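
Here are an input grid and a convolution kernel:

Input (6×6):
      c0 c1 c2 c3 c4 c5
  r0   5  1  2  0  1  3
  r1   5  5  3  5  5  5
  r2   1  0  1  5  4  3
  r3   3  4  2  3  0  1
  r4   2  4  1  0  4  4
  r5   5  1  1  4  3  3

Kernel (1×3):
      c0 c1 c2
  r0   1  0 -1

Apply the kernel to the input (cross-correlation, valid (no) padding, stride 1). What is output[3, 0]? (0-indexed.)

The receptive field on the input at this output position is [3 4 2]. Elementwise product with the kernel and sum: 3·1 + 2·-1.

1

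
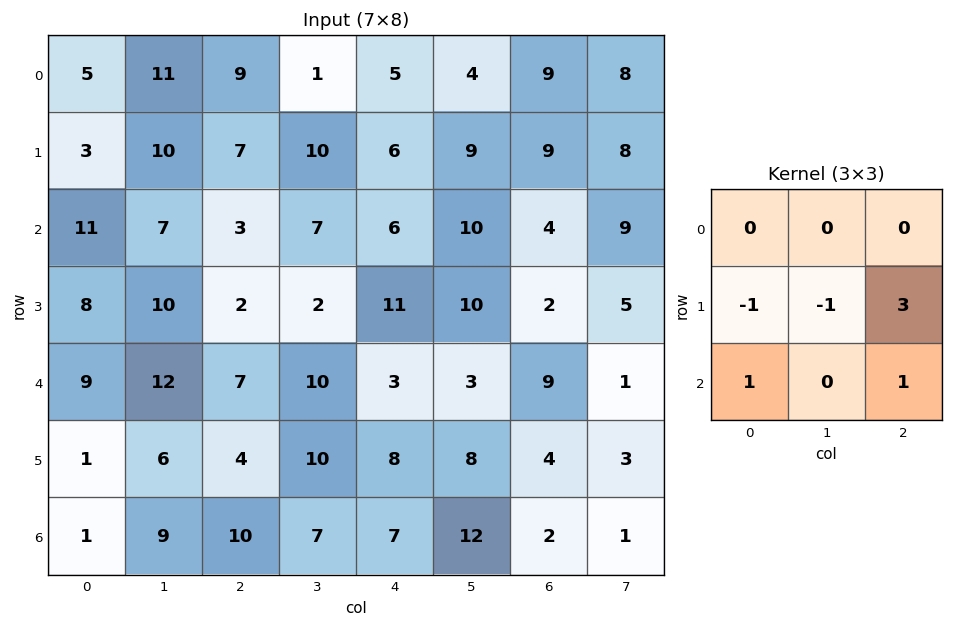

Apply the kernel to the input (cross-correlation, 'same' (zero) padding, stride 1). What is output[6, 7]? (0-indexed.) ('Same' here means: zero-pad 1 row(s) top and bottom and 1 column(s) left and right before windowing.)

-3

The receptive field on the zero-padded input at this output position is [4 3 0 / 2 1 0 / 0 0 0]. Elementwise product with the kernel and sum: 2·-1 + 1·-1 + 0·3 + 0·1 + 0·1.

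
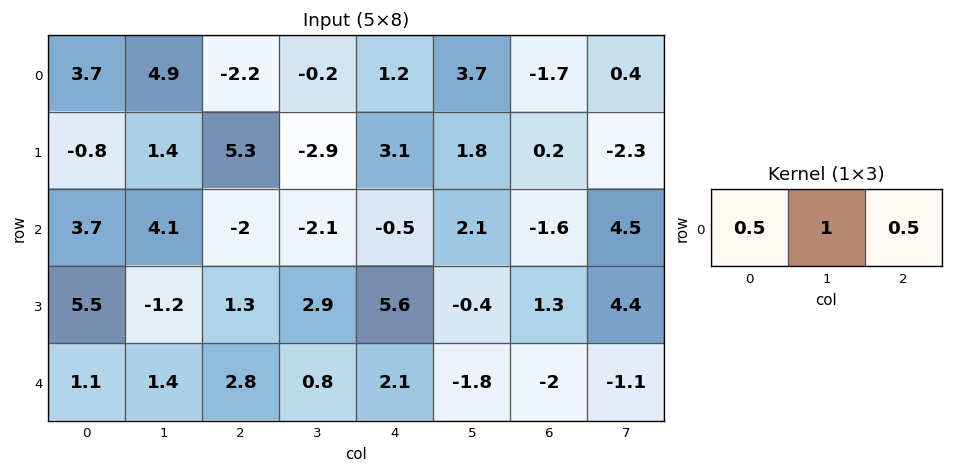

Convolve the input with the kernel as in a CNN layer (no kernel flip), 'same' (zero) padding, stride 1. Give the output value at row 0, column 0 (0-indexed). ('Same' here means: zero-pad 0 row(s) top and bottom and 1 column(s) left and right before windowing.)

6.15

The receptive field on the zero-padded input at this output position is [0 3.7 4.9]. Elementwise product with the kernel and sum: 0·0.5 + 3.7·1 + 4.9·0.5.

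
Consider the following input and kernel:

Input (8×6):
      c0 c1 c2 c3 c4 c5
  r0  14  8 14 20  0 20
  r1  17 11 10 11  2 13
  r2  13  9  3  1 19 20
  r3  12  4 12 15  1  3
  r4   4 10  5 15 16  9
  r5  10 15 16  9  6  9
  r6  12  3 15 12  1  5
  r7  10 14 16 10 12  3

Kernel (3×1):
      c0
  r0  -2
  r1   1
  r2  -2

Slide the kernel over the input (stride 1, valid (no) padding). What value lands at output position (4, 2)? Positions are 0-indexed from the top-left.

The receptive field on the input at this output position is [5 / 16 / 15]. Elementwise product with the kernel and sum: 5·-2 + 16·1 + 15·-2.

-24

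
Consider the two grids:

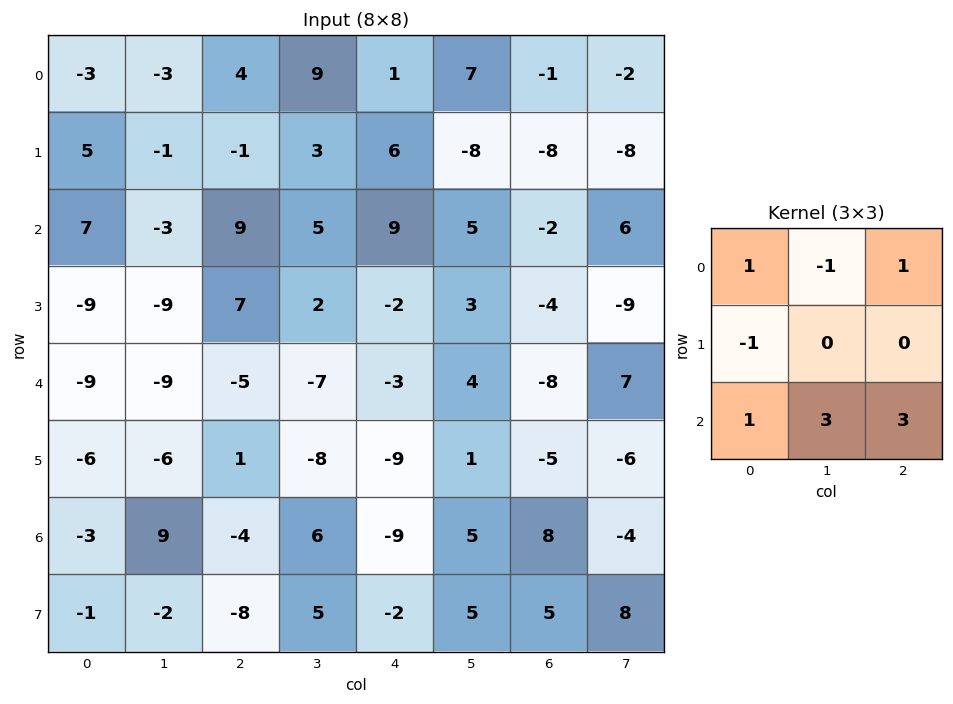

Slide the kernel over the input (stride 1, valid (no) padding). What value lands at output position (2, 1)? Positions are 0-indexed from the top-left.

-43

The receptive field on the input at this output position is [-3 9 5 / -9 7 2 / -9 -5 -7]. Elementwise product with the kernel and sum: -3·1 + 9·-1 + 5·1 + -9·-1 + -9·1 + -5·3 + -7·3.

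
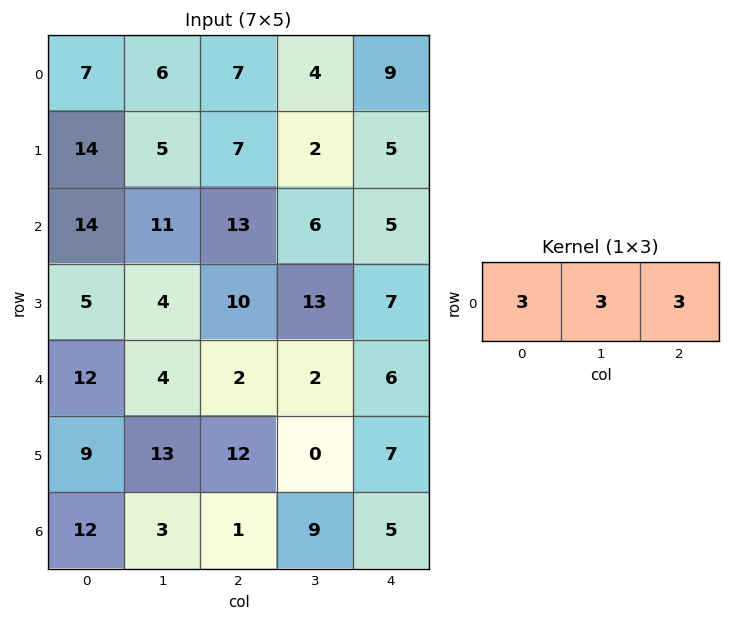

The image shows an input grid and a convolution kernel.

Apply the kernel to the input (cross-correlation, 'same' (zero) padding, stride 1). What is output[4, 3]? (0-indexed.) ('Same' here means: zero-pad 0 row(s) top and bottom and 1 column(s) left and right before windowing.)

30

The receptive field on the zero-padded input at this output position is [2 2 6]. Elementwise product with the kernel and sum: 2·3 + 2·3 + 6·3.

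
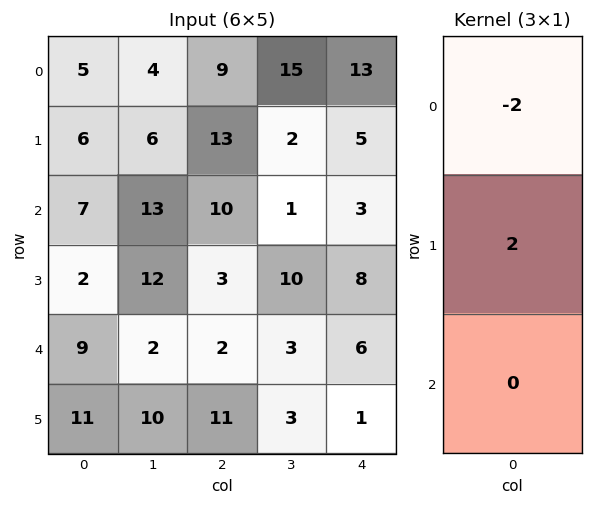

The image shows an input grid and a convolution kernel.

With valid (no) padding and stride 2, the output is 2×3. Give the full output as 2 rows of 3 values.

2 8 -16
-10 -14 10

Output[0,0]: The receptive field on the input at this output position is [5 / 6 / 7]. Elementwise product with the kernel and sum: 5·-2 + 6·2.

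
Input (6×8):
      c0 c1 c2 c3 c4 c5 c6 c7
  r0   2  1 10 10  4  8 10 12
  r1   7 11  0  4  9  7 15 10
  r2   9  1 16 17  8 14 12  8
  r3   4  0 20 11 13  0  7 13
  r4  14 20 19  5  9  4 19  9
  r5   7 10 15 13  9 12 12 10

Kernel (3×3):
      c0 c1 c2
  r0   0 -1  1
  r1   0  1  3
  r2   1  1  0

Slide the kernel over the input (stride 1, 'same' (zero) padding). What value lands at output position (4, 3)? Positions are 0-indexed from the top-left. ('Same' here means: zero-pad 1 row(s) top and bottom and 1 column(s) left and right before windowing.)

The receptive field on the zero-padded input at this output position is [20 11 13 / 19 5 9 / 15 13 9]. Elementwise product with the kernel and sum: 11·-1 + 13·1 + 5·1 + 9·3 + 15·1 + 13·1.

62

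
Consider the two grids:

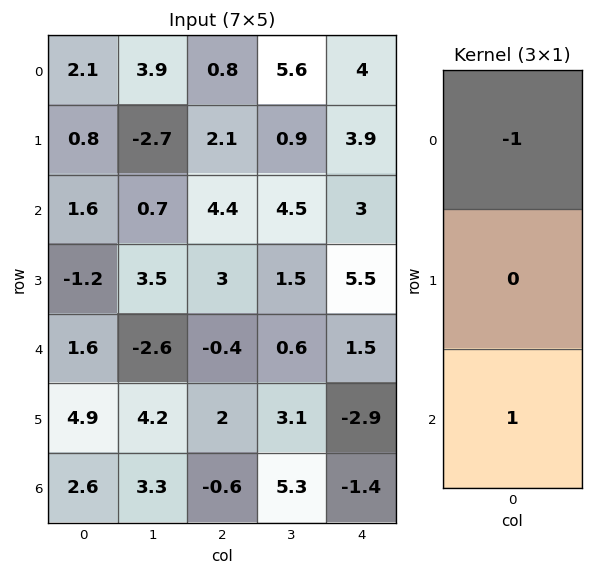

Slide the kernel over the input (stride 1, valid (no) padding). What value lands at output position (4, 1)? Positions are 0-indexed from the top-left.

5.9

The receptive field on the input at this output position is [-2.6 / 4.2 / 3.3]. Elementwise product with the kernel and sum: -2.6·-1 + 3.3·1.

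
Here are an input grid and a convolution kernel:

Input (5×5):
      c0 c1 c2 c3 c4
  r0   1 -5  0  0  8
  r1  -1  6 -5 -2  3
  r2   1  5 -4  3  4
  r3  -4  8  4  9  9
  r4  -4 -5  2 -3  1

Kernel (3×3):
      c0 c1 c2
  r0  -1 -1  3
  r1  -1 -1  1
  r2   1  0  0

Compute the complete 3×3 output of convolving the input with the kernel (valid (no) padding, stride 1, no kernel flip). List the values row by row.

Output[0,0]: The receptive field on the input at this output position is [1 -5 0 / -1 6 -5 / 1 5 -4]. Elementwise product with the kernel and sum: 1·-1 + -5·-1 + 0·3 + -1·-1 + 6·-1 + -5·1 + 1·1.

-5 7 30
-34 3 25
-22 0 11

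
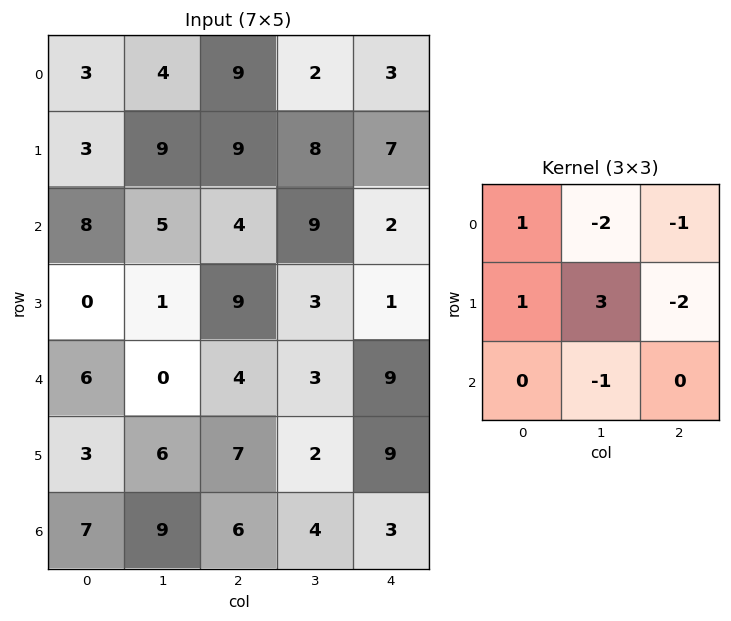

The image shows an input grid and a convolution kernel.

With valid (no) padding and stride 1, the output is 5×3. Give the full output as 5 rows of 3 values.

Output[0,0]: The receptive field on the input at this output position is [3 4 9 / 3 9 9 / 8 5 4]. Elementwise product with the kernel and sum: 3·1 + 4·-2 + 9·-1 + 3·1 + 9·3 + 9·-2 + 5·-1.
Output[0,1]: The receptive field on the input at this output position is [4 9 2 / 9 9 8 / 5 4 9]. Elementwise product with the kernel and sum: 4·1 + 9·-2 + 2·-1 + 9·1 + 9·3 + 8·-2 + 4·-1.

-7 0 12
-10 -27 10
-21 6 -3
-19 -21 -5
0 6 -20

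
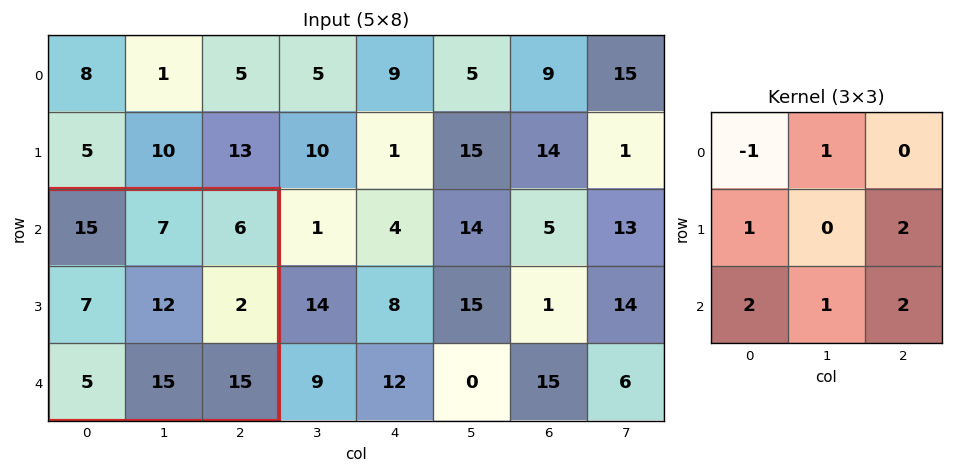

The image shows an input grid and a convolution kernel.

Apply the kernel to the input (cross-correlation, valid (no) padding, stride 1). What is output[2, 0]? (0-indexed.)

58

The receptive field on the input at this output position is [15 7 6 / 7 12 2 / 5 15 15]. Elementwise product with the kernel and sum: 15·-1 + 7·1 + 7·1 + 2·2 + 5·2 + 15·1 + 15·2.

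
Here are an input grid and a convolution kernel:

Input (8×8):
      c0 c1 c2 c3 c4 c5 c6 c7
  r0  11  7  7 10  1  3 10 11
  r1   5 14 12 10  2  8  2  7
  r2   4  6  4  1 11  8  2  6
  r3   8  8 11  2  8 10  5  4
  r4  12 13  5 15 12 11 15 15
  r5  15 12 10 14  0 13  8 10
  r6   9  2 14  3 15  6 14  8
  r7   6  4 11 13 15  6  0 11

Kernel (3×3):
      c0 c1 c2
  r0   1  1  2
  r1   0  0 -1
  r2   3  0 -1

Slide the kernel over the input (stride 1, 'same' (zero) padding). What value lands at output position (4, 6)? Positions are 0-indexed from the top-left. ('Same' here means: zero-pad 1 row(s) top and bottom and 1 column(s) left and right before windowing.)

The receptive field on the zero-padded input at this output position is [10 5 4 / 11 15 15 / 13 8 10]. Elementwise product with the kernel and sum: 10·1 + 5·1 + 4·2 + 15·-1 + 13·3 + 10·-1.

37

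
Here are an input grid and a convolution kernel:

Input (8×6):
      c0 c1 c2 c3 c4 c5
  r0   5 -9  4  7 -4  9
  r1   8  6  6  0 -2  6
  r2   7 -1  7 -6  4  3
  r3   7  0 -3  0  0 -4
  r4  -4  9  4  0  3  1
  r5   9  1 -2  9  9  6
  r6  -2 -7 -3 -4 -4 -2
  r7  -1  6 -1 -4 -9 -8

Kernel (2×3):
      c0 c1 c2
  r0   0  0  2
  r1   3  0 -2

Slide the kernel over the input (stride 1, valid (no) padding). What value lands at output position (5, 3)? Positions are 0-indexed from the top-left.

4

The receptive field on the input at this output position is [9 9 6 / -4 -4 -2]. Elementwise product with the kernel and sum: 6·2 + -4·3 + -2·-2.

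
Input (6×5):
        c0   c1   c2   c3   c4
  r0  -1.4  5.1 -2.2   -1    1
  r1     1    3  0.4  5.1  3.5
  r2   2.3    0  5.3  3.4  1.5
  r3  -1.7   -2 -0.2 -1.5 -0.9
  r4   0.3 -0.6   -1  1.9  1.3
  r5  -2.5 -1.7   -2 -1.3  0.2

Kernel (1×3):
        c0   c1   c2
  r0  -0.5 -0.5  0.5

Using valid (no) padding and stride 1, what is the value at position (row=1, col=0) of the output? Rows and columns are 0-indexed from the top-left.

-1.8

The receptive field on the input at this output position is [1 3 0.4]. Elementwise product with the kernel and sum: 1·-0.5 + 3·-0.5 + 0.4·0.5.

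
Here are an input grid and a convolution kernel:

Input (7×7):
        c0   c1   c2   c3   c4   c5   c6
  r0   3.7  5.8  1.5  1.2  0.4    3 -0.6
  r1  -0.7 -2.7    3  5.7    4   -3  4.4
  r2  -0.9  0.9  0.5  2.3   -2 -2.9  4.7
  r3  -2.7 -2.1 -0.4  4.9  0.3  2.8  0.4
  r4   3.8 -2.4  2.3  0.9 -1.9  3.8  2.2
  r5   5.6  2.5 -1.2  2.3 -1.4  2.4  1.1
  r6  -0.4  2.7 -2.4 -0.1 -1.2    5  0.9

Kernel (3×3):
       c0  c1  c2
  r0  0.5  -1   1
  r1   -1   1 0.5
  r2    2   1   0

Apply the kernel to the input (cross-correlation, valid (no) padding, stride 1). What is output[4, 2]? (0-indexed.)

The receptive field on the input at this output position is [2.3 0.9 -1.9 / -1.2 2.3 -1.4 / -2.4 -0.1 -1.2]. Elementwise product with the kernel and sum: 2.3·0.5 + 0.9·-1 + -1.9·1 + -1.2·-1 + 2.3·1 + -1.4·0.5 + -2.4·2 + -0.1·1.

-3.75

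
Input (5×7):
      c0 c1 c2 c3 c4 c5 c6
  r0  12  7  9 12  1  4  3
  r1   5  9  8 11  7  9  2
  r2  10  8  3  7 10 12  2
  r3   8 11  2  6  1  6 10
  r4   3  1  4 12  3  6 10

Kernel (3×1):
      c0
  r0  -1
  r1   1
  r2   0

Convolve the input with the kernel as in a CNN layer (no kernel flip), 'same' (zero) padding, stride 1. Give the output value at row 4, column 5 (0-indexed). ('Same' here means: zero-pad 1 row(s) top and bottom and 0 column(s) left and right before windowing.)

The receptive field on the zero-padded input at this output position is [6 / 6 / 0]. Elementwise product with the kernel and sum: 6·-1 + 6·1.

0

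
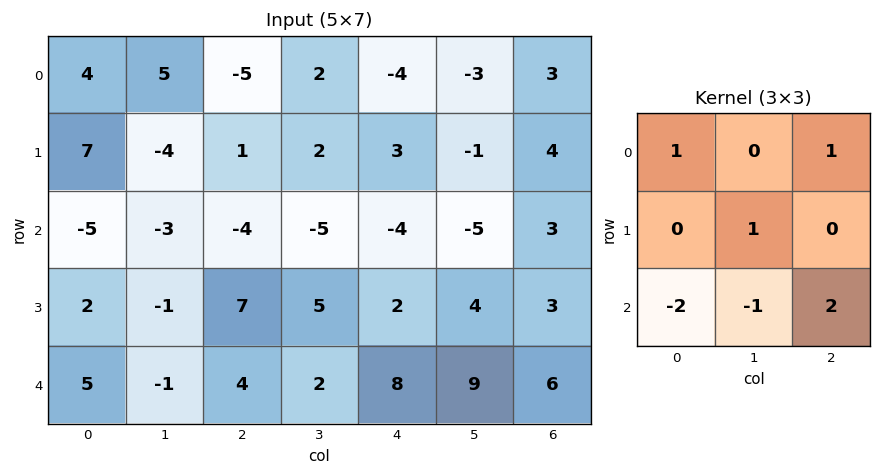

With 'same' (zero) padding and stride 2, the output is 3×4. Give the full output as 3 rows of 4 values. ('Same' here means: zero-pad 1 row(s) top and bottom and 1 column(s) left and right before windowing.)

-11 6 -13 1
-13 -1 -7 -9
4 8 17 10

Output[0,0]: The receptive field on the zero-padded input at this output position is [0 0 0 / 0 4 5 / 0 7 -4]. Elementwise product with the kernel and sum: 0·1 + 0·1 + 4·1 + 0·-2 + 7·-1 + -4·2.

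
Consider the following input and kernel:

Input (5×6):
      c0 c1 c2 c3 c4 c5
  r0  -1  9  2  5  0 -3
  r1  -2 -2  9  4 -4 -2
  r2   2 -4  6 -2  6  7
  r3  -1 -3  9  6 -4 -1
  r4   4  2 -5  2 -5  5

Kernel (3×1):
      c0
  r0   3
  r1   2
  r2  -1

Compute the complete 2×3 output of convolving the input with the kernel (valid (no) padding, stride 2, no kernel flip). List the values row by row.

Output[0,0]: The receptive field on the input at this output position is [-1 / -2 / 2]. Elementwise product with the kernel and sum: -1·3 + -2·2 + 2·-1.

-9 18 -14
0 41 15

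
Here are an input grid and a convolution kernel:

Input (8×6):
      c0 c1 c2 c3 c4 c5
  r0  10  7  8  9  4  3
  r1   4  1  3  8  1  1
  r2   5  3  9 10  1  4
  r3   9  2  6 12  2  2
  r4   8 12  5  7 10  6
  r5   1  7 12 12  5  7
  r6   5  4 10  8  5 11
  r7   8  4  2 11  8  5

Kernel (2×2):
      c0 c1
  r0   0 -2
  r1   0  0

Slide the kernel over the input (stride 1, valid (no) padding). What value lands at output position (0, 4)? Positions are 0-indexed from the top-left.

The receptive field on the input at this output position is [4 3 / 1 1]. Elementwise product with the kernel and sum: 3·-2.

-6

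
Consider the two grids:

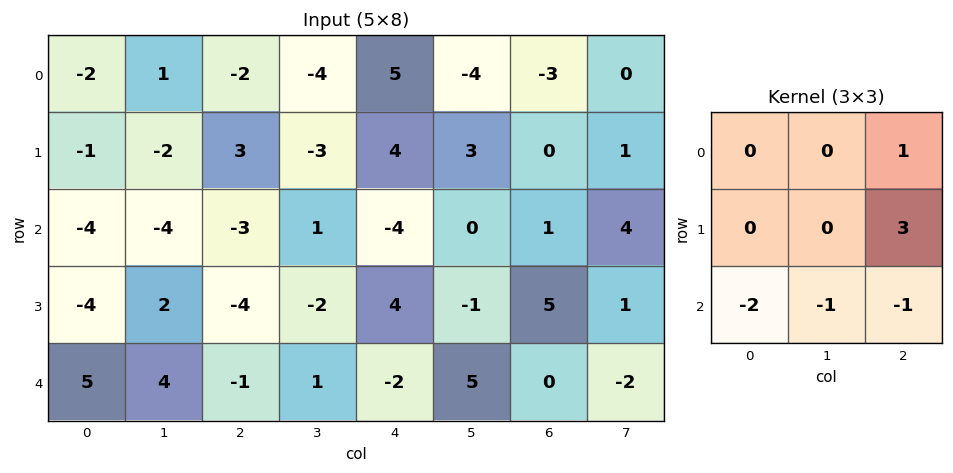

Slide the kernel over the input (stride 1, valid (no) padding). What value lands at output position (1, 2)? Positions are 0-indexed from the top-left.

The receptive field on the input at this output position is [3 -3 4 / -3 1 -4 / -4 -2 4]. Elementwise product with the kernel and sum: 4·1 + -4·3 + -4·-2 + -2·-1 + 4·-1.

-2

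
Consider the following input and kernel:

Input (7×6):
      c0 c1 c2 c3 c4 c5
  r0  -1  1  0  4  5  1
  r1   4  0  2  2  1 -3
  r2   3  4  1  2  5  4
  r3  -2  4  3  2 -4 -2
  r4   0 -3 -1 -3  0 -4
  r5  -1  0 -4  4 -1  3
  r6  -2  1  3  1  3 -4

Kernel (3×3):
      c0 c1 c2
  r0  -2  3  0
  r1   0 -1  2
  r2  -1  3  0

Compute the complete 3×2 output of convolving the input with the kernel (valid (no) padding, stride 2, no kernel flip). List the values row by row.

18 17
-1 -14
-12 -13

Output[0,0]: The receptive field on the input at this output position is [-1 1 0 / 4 0 2 / 3 4 1]. Elementwise product with the kernel and sum: -1·-2 + 1·3 + 0·-1 + 2·2 + 3·-1 + 4·3.
Output[0,1]: The receptive field on the input at this output position is [0 4 5 / 2 2 1 / 1 2 5]. Elementwise product with the kernel and sum: 0·-2 + 4·3 + 2·-1 + 1·2 + 1·-1 + 2·3.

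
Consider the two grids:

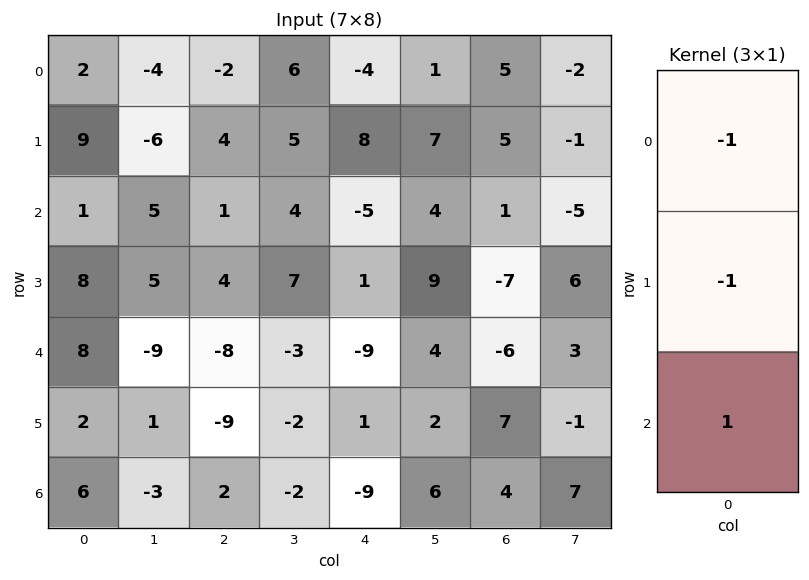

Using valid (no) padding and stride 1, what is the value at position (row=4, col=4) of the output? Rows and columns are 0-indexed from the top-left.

-1

The receptive field on the input at this output position is [-9 / 1 / -9]. Elementwise product with the kernel and sum: -9·-1 + 1·-1 + -9·1.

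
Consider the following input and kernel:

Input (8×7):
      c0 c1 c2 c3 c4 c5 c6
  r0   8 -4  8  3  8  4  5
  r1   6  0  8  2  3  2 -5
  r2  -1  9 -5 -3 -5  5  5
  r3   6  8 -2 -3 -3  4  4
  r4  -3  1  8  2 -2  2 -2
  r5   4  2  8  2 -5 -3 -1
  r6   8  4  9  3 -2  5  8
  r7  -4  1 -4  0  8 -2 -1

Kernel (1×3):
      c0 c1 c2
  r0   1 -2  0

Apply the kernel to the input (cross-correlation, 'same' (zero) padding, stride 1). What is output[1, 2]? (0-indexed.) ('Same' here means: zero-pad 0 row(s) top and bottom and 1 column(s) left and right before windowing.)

The receptive field on the zero-padded input at this output position is [0 8 2]. Elementwise product with the kernel and sum: 0·1 + 8·-2.

-16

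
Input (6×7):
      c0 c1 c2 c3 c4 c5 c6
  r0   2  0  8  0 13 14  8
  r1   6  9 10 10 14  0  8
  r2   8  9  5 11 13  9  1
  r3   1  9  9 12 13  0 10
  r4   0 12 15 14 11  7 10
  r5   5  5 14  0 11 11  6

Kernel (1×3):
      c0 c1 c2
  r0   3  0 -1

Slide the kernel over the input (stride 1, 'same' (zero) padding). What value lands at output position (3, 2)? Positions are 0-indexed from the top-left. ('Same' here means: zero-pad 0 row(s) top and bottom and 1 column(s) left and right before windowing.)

The receptive field on the zero-padded input at this output position is [9 9 12]. Elementwise product with the kernel and sum: 9·3 + 12·-1.

15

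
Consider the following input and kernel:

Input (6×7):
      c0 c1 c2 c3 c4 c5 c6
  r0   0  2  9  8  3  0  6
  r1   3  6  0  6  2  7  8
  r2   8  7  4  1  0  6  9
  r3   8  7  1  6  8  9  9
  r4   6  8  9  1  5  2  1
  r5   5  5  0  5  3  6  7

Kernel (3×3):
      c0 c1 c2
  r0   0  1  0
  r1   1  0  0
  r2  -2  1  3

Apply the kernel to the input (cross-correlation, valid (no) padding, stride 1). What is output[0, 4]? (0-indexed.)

35

The receptive field on the input at this output position is [3 0 6 / 2 7 8 / 0 6 9]. Elementwise product with the kernel and sum: 0·1 + 2·1 + 0·-2 + 6·1 + 9·3.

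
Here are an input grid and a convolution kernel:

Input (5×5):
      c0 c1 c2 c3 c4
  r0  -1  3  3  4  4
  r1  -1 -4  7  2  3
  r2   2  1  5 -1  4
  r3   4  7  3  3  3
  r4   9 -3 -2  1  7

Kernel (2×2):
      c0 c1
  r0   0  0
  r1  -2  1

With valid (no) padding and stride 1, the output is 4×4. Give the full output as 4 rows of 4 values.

-2 15 -12 -1
-3 3 -11 6
-1 -11 -3 -3
-21 4 5 5

Output[0,0]: The receptive field on the input at this output position is [-1 3 / -1 -4]. Elementwise product with the kernel and sum: -1·-2 + -4·1.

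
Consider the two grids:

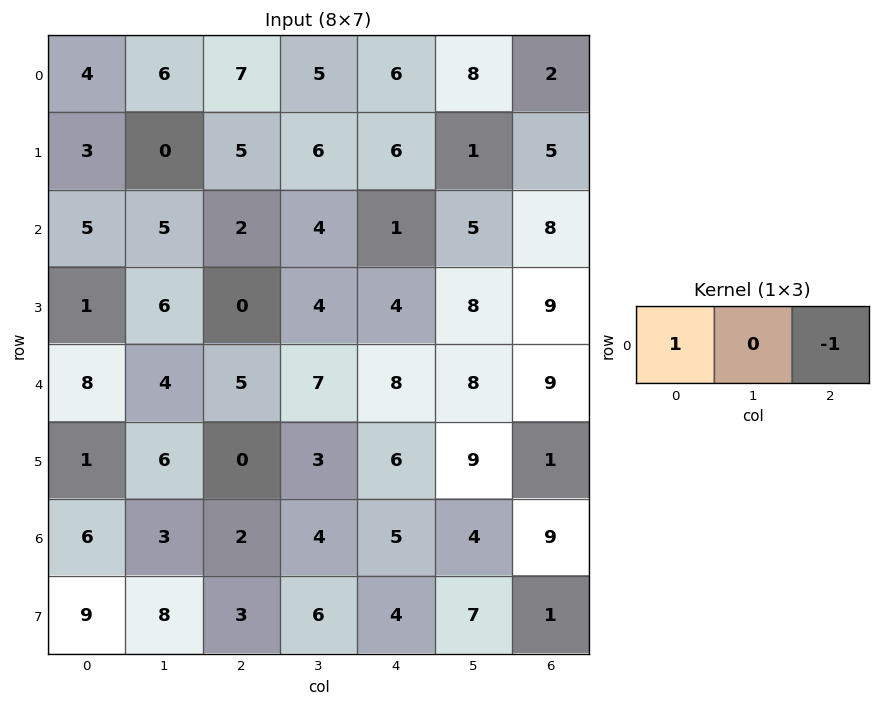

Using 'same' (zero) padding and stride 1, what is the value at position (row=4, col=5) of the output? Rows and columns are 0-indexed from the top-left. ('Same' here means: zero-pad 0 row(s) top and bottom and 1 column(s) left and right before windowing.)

-1

The receptive field on the zero-padded input at this output position is [8 8 9]. Elementwise product with the kernel and sum: 8·1 + 9·-1.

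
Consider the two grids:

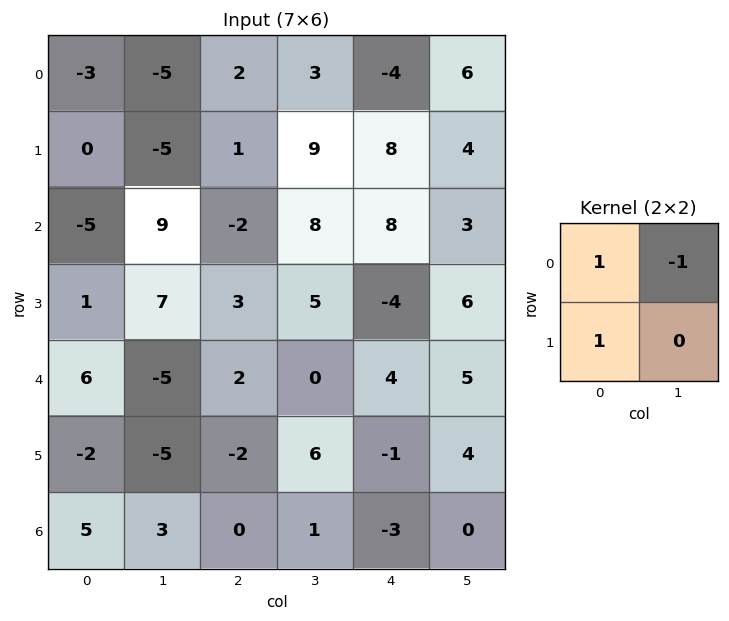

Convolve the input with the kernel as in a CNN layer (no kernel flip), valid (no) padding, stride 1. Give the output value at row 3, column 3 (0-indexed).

The receptive field on the input at this output position is [5 -4 / 0 4]. Elementwise product with the kernel and sum: 5·1 + -4·-1 + 0·1.

9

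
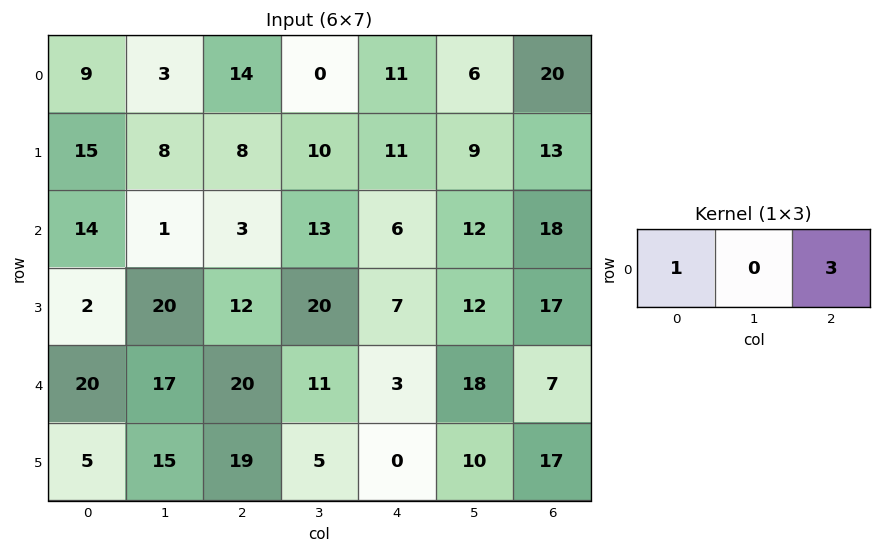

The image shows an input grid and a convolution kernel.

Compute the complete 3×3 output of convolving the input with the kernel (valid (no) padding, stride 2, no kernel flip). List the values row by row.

51 47 71
23 21 60
80 29 24

Output[0,0]: The receptive field on the input at this output position is [9 3 14]. Elementwise product with the kernel and sum: 9·1 + 14·3.
Output[0,1]: The receptive field on the input at this output position is [14 0 11]. Elementwise product with the kernel and sum: 14·1 + 11·3.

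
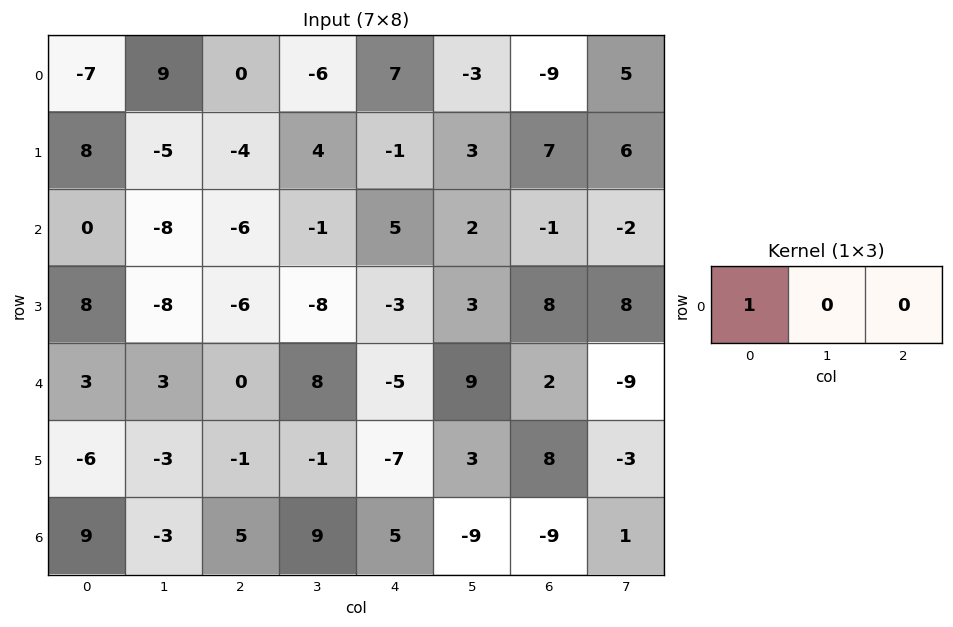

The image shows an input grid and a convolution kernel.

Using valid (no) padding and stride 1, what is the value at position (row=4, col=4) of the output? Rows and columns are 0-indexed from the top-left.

The receptive field on the input at this output position is [-5 9 2]. Elementwise product with the kernel and sum: -5·1.

-5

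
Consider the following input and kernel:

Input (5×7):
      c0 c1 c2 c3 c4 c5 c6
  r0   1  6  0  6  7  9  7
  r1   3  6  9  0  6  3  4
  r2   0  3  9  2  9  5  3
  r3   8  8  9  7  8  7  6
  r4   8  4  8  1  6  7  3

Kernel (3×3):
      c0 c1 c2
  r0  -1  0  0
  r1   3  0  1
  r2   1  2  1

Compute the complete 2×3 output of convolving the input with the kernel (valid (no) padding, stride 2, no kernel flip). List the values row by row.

32 55 37
57 42 44

Output[0,0]: The receptive field on the input at this output position is [1 6 0 / 3 6 9 / 0 3 9]. Elementwise product with the kernel and sum: 1·-1 + 3·3 + 9·1 + 0·1 + 3·2 + 9·1.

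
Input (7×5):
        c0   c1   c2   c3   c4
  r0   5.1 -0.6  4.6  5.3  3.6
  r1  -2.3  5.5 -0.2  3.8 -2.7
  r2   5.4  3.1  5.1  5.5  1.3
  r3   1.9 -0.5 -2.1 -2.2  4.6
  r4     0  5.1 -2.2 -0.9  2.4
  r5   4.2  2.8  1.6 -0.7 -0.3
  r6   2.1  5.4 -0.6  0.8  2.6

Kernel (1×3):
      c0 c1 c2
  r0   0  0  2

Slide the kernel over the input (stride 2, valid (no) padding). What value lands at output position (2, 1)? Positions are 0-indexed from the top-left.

The receptive field on the input at this output position is [-2.2 -0.9 2.4]. Elementwise product with the kernel and sum: 2.4·2.

4.8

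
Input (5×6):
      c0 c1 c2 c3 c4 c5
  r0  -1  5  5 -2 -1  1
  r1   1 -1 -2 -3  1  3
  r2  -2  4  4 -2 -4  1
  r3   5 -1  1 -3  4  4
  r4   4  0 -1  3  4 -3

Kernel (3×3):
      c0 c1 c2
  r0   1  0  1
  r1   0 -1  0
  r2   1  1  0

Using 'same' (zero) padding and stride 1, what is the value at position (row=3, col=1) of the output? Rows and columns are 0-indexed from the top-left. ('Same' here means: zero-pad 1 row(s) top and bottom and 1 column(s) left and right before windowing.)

7

The receptive field on the zero-padded input at this output position is [-2 4 4 / 5 -1 1 / 4 0 -1]. Elementwise product with the kernel and sum: -2·1 + 4·1 + -1·-1 + 4·1 + 0·1.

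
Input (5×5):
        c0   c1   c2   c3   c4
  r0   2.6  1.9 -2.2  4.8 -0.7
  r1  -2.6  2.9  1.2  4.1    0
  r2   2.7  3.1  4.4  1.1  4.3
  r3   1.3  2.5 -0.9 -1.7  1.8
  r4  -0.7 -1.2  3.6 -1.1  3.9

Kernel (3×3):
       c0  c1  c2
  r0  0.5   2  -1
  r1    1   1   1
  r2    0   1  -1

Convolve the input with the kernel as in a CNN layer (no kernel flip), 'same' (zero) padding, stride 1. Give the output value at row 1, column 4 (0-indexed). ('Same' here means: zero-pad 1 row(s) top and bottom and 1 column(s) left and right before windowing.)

The receptive field on the zero-padded input at this output position is [4.8 -0.7 0 / 4.1 0 0 / 1.1 4.3 0]. Elementwise product with the kernel and sum: 4.8·0.5 + -0.7·2 + 0·-1 + 4.1·1 + 0·1 + 0·1 + 4.3·1 + 0·-1.

9.4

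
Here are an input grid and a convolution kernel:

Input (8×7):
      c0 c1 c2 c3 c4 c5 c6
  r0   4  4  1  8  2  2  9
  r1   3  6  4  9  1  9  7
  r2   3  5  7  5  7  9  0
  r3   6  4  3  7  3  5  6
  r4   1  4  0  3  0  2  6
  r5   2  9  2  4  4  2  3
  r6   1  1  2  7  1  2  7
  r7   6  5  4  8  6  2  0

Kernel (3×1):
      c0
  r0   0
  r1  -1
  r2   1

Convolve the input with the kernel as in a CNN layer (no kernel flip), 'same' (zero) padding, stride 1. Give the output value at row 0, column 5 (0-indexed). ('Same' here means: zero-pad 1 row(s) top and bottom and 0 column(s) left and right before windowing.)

The receptive field on the zero-padded input at this output position is [0 / 2 / 9]. Elementwise product with the kernel and sum: 2·-1 + 9·1.

7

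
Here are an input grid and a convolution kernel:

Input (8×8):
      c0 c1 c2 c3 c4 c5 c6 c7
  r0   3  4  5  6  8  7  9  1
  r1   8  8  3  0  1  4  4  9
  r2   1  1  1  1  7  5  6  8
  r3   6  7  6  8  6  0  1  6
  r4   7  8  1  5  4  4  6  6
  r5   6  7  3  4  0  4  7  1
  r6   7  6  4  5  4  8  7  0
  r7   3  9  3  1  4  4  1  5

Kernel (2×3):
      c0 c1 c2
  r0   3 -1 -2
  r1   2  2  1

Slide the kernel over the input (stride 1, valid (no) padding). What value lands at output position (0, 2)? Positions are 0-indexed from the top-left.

The receptive field on the input at this output position is [5 6 8 / 3 0 1]. Elementwise product with the kernel and sum: 5·3 + 6·-1 + 8·-2 + 3·2 + 0·2 + 1·1.

0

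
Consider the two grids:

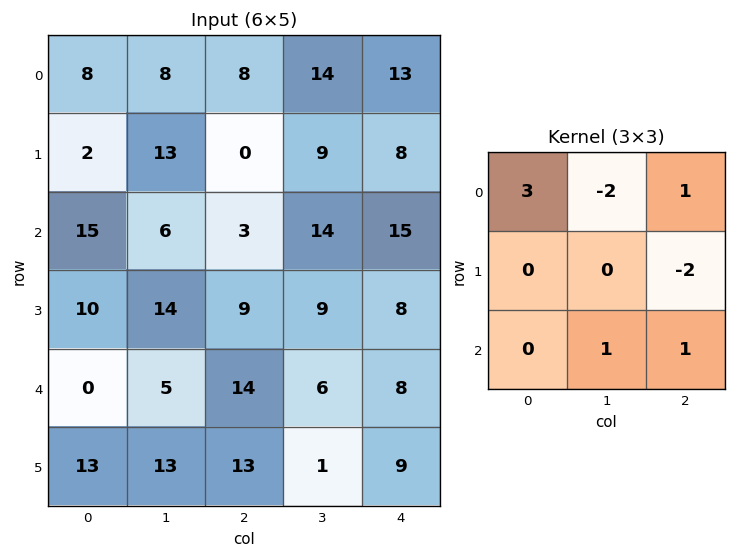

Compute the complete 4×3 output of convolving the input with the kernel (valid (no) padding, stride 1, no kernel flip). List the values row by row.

Output[0,0]: The receptive field on the input at this output position is [8 8 8 / 2 13 0 / 15 6 3]. Elementwise product with the kernel and sum: 8·3 + 8·-2 + 8·1 + 0·-2 + 6·1 + 3·1.

25 21 22
-3 38 -23
37 28 -6
9 35 11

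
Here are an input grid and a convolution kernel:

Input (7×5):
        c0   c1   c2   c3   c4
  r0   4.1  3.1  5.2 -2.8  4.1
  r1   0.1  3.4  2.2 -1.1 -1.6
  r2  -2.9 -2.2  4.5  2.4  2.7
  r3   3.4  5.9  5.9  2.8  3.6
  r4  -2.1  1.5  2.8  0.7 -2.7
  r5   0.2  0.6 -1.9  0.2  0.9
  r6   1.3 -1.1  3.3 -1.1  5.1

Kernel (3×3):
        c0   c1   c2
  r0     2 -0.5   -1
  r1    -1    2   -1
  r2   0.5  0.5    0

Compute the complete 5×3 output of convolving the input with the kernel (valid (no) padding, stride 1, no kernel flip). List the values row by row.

3.4 9.65 8.35
-5.05 21.5 8.5
-7 -3.8 2.95
0.65 8.8 7.25
-4.75 -2.6 10.45

Output[0,0]: The receptive field on the input at this output position is [4.1 3.1 5.2 / 0.1 3.4 2.2 / -2.9 -2.2 4.5]. Elementwise product with the kernel and sum: 4.1·2 + 3.1·-0.5 + 5.2·-1 + 0.1·-1 + 3.4·2 + 2.2·-1 + -2.9·0.5 + -2.2·0.5.
Output[0,1]: The receptive field on the input at this output position is [3.1 5.2 -2.8 / 3.4 2.2 -1.1 / -2.2 4.5 2.4]. Elementwise product with the kernel and sum: 3.1·2 + 5.2·-0.5 + -2.8·-1 + 3.4·-1 + 2.2·2 + -1.1·-1 + -2.2·0.5 + 4.5·0.5.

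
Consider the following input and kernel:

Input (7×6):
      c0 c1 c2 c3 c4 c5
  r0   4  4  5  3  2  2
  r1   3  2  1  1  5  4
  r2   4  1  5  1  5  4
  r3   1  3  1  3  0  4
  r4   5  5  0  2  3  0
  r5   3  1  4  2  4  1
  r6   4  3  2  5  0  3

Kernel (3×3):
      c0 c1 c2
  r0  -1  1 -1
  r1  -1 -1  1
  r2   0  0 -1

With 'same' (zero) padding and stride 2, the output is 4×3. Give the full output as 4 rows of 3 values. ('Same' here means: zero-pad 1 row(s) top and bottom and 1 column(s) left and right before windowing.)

Output[0,0]: The receptive field on the zero-padded input at this output position is [0 0 0 / 0 4 4 / 0 3 2]. Elementwise product with the kernel and sum: 0·-1 + 0·1 + 0·-1 + 0·-1 + 4·-1 + 4·1 + 2·-1.

-2 -7 -7
-5 -10 -6
-3 -10 -13
1 1 -1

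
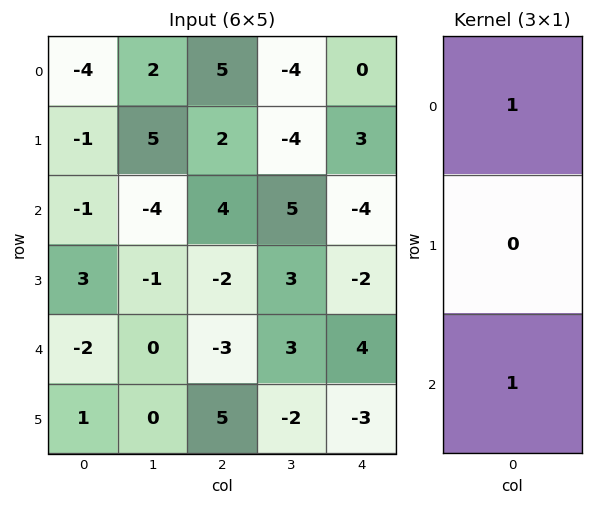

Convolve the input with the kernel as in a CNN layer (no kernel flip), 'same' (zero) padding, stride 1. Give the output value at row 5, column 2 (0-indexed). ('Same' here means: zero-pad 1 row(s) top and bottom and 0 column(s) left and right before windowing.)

The receptive field on the zero-padded input at this output position is [-3 / 5 / 0]. Elementwise product with the kernel and sum: -3·1 + 0·1.

-3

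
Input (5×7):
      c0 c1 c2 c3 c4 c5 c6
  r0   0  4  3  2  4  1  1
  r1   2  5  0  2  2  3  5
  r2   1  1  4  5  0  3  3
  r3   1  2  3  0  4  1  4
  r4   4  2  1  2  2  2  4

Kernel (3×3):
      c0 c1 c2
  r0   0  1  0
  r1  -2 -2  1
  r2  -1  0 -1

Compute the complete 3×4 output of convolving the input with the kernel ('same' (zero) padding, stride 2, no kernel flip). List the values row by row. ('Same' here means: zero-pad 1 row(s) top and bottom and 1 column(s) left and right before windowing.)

-1 -19 -16 -7
-1 -7 -6 -8
-5 -1 -2 -8

Output[0,0]: The receptive field on the zero-padded input at this output position is [0 0 0 / 0 0 4 / 0 2 5]. Elementwise product with the kernel and sum: 0·1 + 0·-2 + 0·-2 + 4·1 + 0·-1 + 5·-1.
Output[0,1]: The receptive field on the zero-padded input at this output position is [0 0 0 / 4 3 2 / 5 0 2]. Elementwise product with the kernel and sum: 0·1 + 4·-2 + 3·-2 + 2·1 + 5·-1 + 2·-1.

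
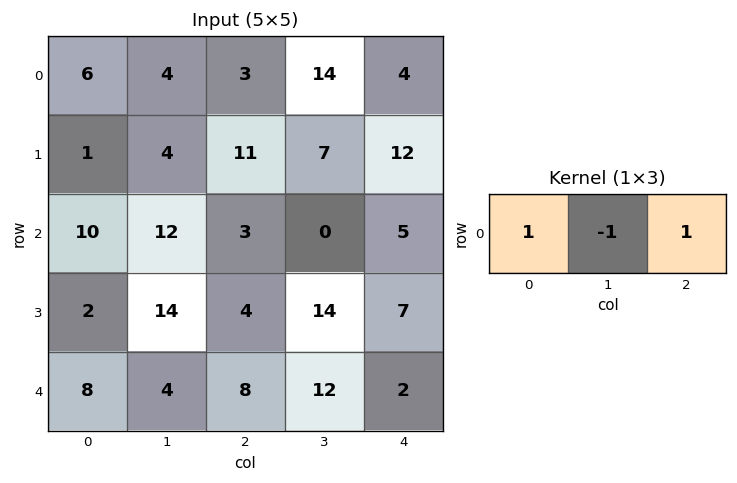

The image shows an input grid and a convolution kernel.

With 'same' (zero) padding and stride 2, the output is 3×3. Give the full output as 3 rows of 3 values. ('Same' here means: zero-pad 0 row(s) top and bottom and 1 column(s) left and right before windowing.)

-2 15 10
2 9 -5
-4 8 10

Output[0,0]: The receptive field on the zero-padded input at this output position is [0 6 4]. Elementwise product with the kernel and sum: 0·1 + 6·-1 + 4·1.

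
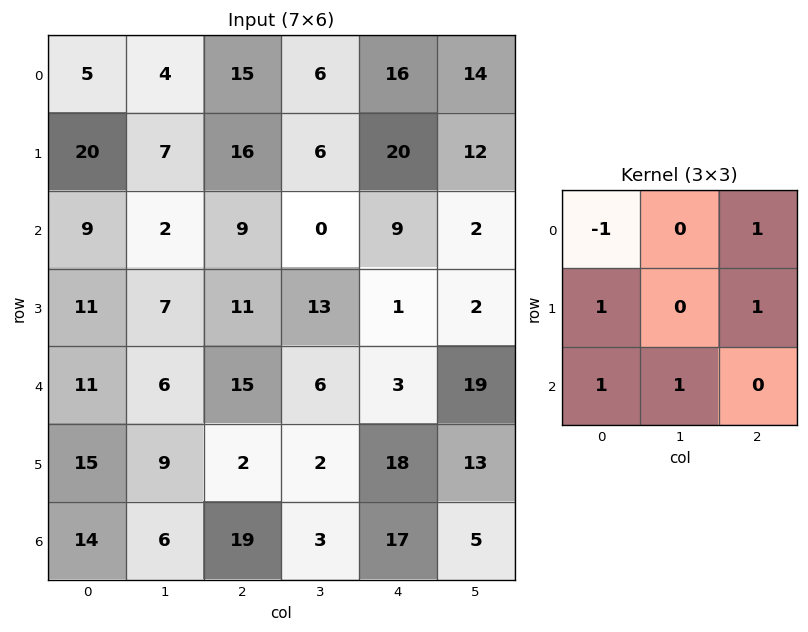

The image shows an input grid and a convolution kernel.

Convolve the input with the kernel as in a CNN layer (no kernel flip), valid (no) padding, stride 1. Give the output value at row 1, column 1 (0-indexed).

19

The receptive field on the input at this output position is [7 16 6 / 2 9 0 / 7 11 13]. Elementwise product with the kernel and sum: 7·-1 + 6·1 + 2·1 + 0·1 + 7·1 + 11·1.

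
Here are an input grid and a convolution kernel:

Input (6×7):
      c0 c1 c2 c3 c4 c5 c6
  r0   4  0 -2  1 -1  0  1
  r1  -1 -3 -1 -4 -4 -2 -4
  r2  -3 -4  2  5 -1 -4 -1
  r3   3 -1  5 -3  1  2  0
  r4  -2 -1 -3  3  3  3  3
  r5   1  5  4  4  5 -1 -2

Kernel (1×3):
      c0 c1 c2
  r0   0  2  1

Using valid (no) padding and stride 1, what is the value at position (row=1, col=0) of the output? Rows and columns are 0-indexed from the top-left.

-7

The receptive field on the input at this output position is [-1 -3 -1]. Elementwise product with the kernel and sum: -3·2 + -1·1.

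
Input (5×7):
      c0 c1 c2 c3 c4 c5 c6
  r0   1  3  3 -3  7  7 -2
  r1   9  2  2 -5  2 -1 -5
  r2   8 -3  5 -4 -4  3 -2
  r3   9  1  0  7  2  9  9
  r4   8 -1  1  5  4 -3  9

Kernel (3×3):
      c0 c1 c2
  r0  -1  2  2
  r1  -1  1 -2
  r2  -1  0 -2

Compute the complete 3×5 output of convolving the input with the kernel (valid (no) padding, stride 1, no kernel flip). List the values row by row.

Output[0,0]: The receptive field on the input at this output position is [1 3 3 / 9 2 2 / 8 -3 5]. Elementwise product with the kernel and sum: 1·-1 + 3·2 + 3·2 + 9·-1 + 2·1 + 2·-2 + 8·-1 + 5·-2.
Output[0,1]: The receptive field on the input at this output position is [3 3 -3 / 2 2 -5 / -3 5 -4]. Elementwise product with the kernel and sum: 3·-1 + 3·2 + -3·2 + 2·-1 + 2·1 + -5·-2 + -3·-1 + -4·-2.

-18 18 -3 38 18
-31 -7 -13 -24 -23
-22 -19 -27 -20 -27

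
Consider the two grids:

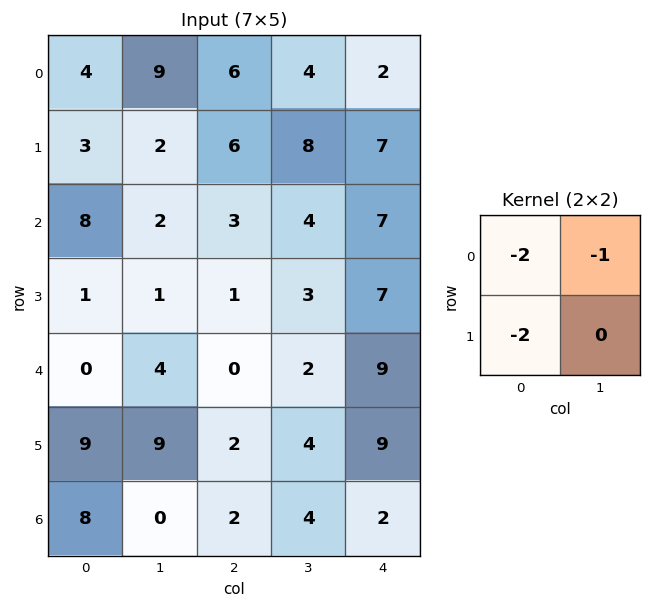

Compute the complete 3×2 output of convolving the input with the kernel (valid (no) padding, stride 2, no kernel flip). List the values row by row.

Output[0,0]: The receptive field on the input at this output position is [4 9 / 3 2]. Elementwise product with the kernel and sum: 4·-2 + 9·-1 + 3·-2.
Output[0,1]: The receptive field on the input at this output position is [6 4 / 6 8]. Elementwise product with the kernel and sum: 6·-2 + 4·-1 + 6·-2.

-23 -28
-20 -12
-22 -6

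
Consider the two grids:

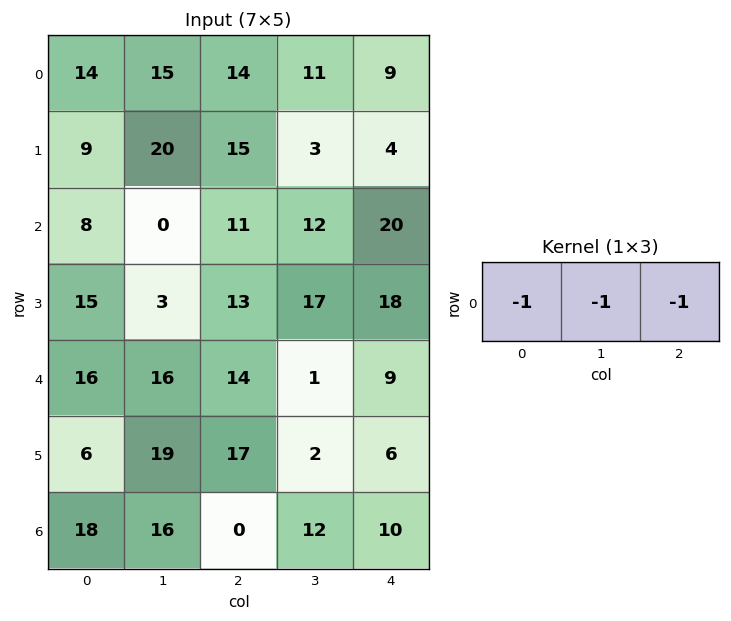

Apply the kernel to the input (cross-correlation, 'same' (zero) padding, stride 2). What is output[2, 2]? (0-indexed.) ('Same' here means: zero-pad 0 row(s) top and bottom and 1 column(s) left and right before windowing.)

-10

The receptive field on the zero-padded input at this output position is [1 9 0]. Elementwise product with the kernel and sum: 1·-1 + 9·-1 + 0·-1.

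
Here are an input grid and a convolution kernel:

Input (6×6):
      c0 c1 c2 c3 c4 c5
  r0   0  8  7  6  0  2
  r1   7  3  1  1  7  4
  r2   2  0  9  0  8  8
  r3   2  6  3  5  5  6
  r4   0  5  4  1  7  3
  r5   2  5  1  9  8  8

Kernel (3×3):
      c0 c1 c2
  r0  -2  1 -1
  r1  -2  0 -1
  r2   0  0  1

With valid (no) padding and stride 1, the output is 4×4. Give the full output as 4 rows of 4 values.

-5 -22 -9 -12
-22 -1 -29 -1
-16 -7 -30 -13
-4 -16 -13 -8

Output[0,0]: The receptive field on the input at this output position is [0 8 7 / 7 3 1 / 2 0 9]. Elementwise product with the kernel and sum: 0·-2 + 8·1 + 7·-1 + 7·-2 + 1·-1 + 9·1.
Output[0,1]: The receptive field on the input at this output position is [8 7 6 / 3 1 1 / 0 9 0]. Elementwise product with the kernel and sum: 8·-2 + 7·1 + 6·-1 + 3·-2 + 1·-1 + 0·1.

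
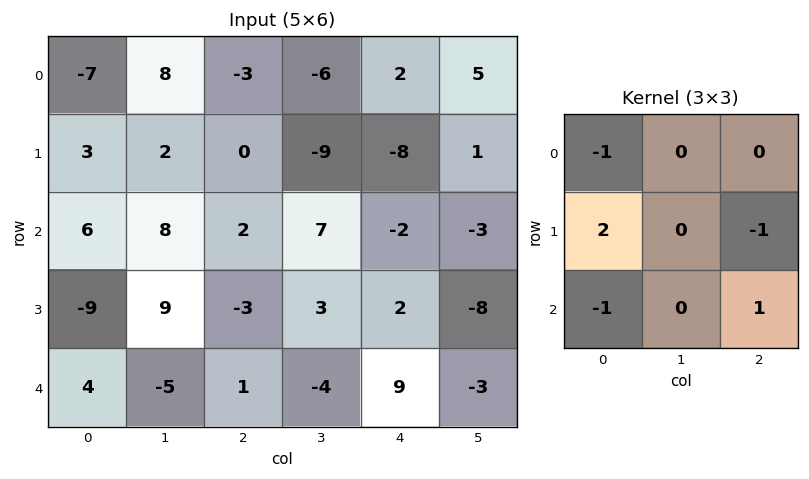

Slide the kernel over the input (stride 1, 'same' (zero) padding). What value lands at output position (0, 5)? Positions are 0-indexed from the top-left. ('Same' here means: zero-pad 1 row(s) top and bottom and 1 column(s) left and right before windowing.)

12

The receptive field on the zero-padded input at this output position is [0 0 0 / 2 5 0 / -8 1 0]. Elementwise product with the kernel and sum: 0·-1 + 2·2 + 0·-1 + -8·-1 + 0·1.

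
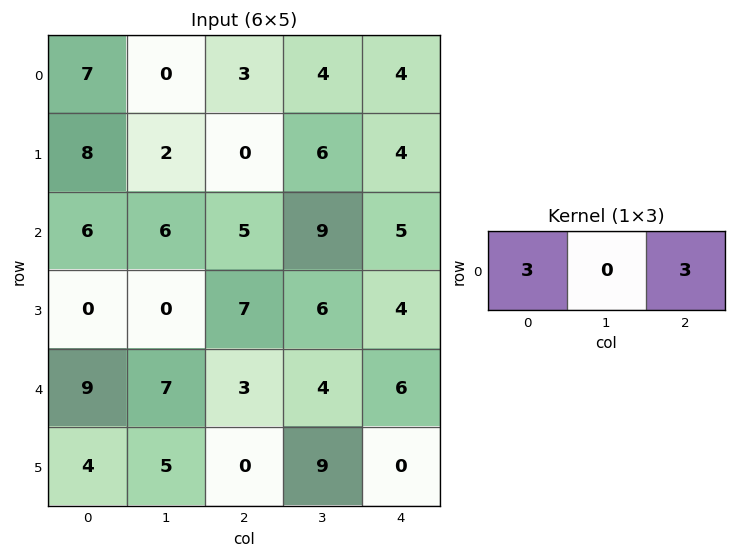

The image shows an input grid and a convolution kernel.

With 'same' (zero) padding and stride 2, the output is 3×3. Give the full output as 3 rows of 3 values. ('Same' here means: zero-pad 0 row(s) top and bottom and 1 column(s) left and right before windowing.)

0 12 12
18 45 27
21 33 12

Output[0,0]: The receptive field on the zero-padded input at this output position is [0 7 0]. Elementwise product with the kernel and sum: 0·3 + 0·3.
Output[0,1]: The receptive field on the zero-padded input at this output position is [0 3 4]. Elementwise product with the kernel and sum: 0·3 + 4·3.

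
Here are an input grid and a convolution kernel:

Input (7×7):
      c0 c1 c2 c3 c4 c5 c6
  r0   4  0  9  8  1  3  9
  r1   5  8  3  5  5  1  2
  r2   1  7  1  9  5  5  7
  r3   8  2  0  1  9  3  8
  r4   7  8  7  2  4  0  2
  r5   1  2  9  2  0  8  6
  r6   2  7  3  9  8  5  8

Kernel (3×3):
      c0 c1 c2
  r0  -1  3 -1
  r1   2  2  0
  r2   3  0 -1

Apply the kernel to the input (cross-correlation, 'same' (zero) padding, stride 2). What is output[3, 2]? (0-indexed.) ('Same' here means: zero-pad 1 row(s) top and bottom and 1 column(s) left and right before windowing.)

24

The receptive field on the zero-padded input at this output position is [2 0 8 / 9 8 5 / 0 0 0]. Elementwise product with the kernel and sum: 2·-1 + 0·3 + 8·-1 + 9·2 + 8·2 + 0·3 + 0·-1.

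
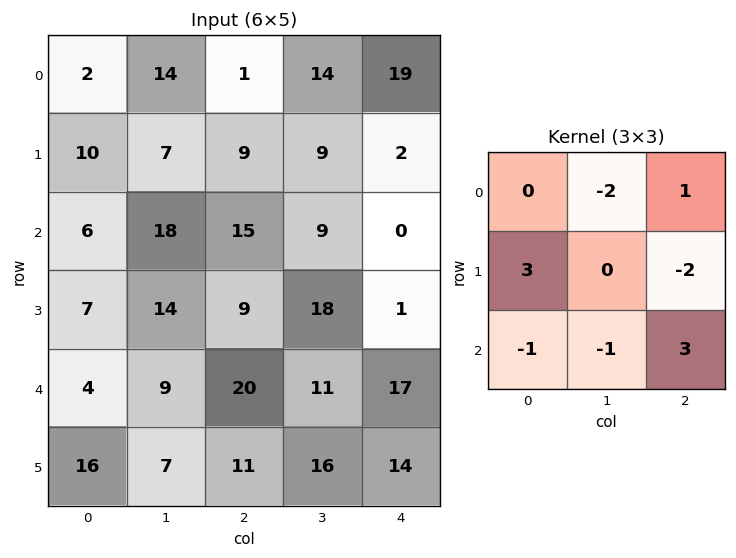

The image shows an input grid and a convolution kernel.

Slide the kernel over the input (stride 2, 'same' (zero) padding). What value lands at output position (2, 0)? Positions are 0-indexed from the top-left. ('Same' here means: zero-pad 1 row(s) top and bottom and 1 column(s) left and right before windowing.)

-13

The receptive field on the zero-padded input at this output position is [0 7 14 / 0 4 9 / 0 16 7]. Elementwise product with the kernel and sum: 7·-2 + 14·1 + 0·3 + 9·-2 + 0·-1 + 16·-1 + 7·3.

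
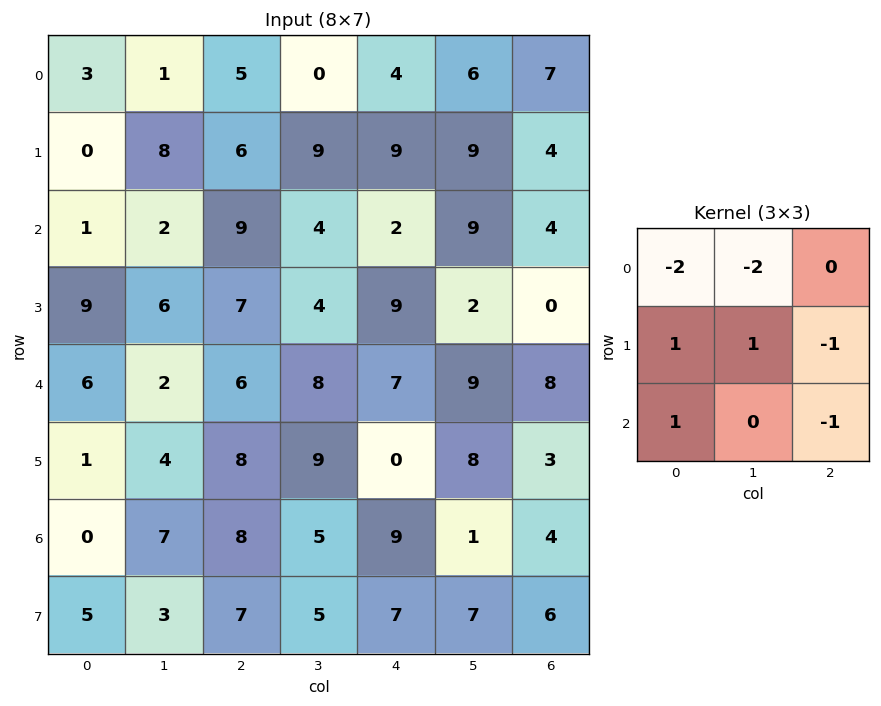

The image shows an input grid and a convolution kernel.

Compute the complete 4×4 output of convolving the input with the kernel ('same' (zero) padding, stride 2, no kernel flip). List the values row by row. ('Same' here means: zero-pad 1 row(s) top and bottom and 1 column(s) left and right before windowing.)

Output[0,0]: The receptive field on the zero-padded input at this output position is [0 0 0 / 0 3 1 / 0 0 8]. Elementwise product with the kernel and sum: 0·-2 + 0·-2 + 0·1 + 3·1 + 1·-1 + 0·1 + 8·-1.
Output[0,1]: The receptive field on the zero-padded input at this output position is [0 0 0 / 1 5 0 / 8 6 9]. Elementwise product with the kernel and sum: 0·-2 + 0·-2 + 1·1 + 5·1 + 0·-1 + 8·1 + 9·-1.

-6 5 -2 22
-7 -19 -37 -11
-18 -31 -19 21
-12 -16 -7 -10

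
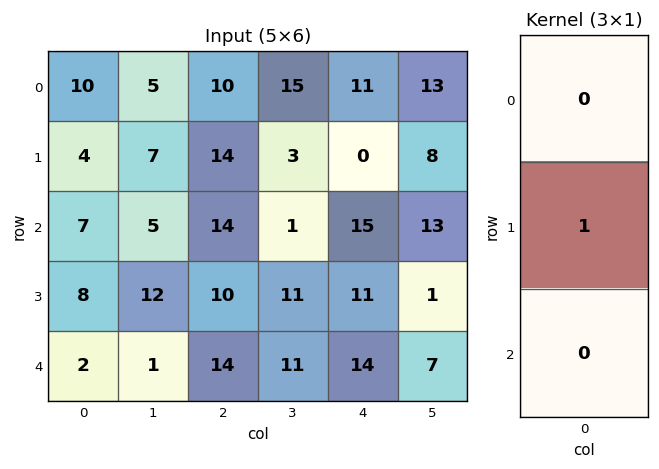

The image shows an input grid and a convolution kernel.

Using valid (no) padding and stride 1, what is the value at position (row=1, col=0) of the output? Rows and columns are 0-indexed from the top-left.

7

The receptive field on the input at this output position is [4 / 7 / 8]. Elementwise product with the kernel and sum: 7·1.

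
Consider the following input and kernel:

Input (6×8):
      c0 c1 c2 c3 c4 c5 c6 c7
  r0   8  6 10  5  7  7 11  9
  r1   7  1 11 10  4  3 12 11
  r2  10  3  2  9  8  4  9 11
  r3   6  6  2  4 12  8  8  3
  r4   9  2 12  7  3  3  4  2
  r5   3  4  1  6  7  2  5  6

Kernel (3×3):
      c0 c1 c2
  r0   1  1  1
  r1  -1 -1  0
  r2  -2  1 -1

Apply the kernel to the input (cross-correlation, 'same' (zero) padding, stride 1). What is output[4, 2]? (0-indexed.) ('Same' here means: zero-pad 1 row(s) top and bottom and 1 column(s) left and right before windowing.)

-15

The receptive field on the zero-padded input at this output position is [6 2 4 / 2 12 7 / 4 1 6]. Elementwise product with the kernel and sum: 6·1 + 2·1 + 4·1 + 2·-1 + 12·-1 + 4·-2 + 1·1 + 6·-1.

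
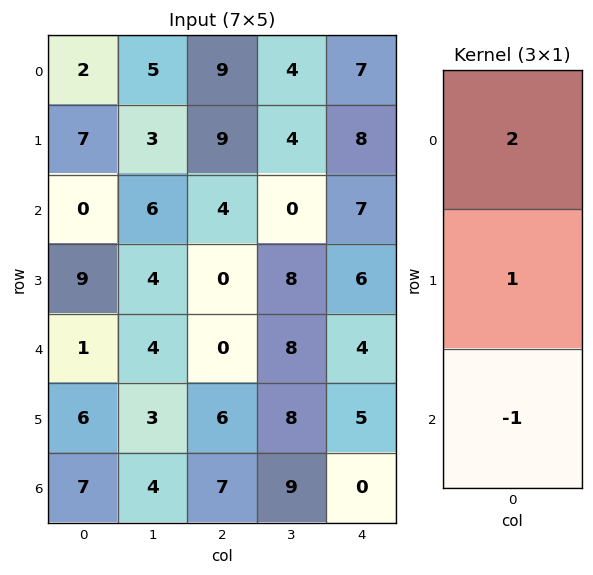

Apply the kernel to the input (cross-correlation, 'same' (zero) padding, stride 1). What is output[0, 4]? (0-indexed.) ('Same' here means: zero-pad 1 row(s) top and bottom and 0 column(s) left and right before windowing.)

The receptive field on the zero-padded input at this output position is [0 / 7 / 8]. Elementwise product with the kernel and sum: 0·2 + 7·1 + 8·-1.

-1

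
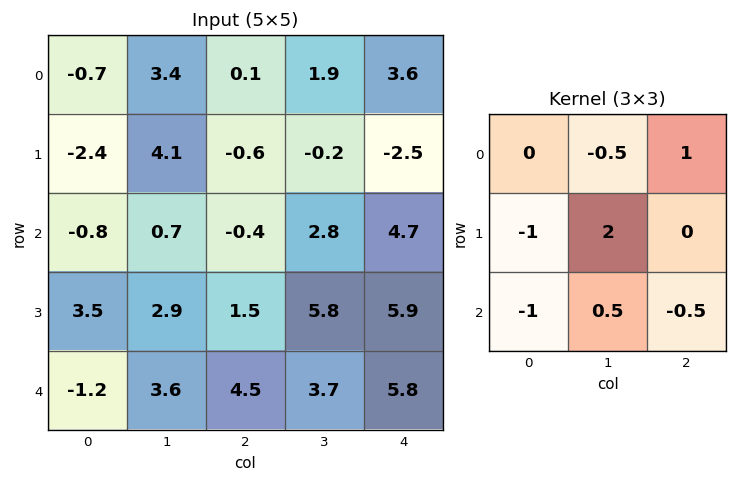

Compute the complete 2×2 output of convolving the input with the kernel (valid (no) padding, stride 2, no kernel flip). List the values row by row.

Output[0,0]: The receptive field on the input at this output position is [-0.7 3.4 0.1 / -2.4 4.1 -0.6 / -0.8 0.7 -0.4]. Elementwise product with the kernel and sum: 3.4·-0.5 + 0.1·1 + -2.4·-1 + 4.1·2 + -0.8·-1 + 0.7·0.5 + -0.4·-0.5.
Output[0,1]: The receptive field on the input at this output position is [0.1 1.9 3.6 / -0.6 -0.2 -2.5 / -0.4 2.8 4.7]. Elementwise product with the kernel and sum: 1.9·-0.5 + 3.6·1 + -0.6·-1 + -0.2·2 + -0.4·-1 + 2.8·0.5 + 4.7·-0.5.

10.35 2.3
2.3 7.85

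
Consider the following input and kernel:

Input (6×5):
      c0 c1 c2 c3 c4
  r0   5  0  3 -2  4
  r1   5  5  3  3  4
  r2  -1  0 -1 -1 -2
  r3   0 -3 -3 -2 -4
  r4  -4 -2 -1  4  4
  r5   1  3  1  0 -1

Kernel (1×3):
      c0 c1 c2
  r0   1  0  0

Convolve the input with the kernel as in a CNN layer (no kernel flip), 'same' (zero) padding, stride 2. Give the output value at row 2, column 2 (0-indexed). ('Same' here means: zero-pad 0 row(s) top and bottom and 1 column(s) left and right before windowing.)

4

The receptive field on the zero-padded input at this output position is [4 4 0]. Elementwise product with the kernel and sum: 4·1.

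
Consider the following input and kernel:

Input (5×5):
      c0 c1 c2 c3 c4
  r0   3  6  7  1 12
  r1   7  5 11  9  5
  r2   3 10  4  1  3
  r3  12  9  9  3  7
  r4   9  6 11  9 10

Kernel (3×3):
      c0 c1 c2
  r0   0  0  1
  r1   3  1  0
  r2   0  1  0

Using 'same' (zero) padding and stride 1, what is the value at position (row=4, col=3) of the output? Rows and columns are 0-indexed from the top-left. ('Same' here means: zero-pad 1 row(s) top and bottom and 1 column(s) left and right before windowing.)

The receptive field on the zero-padded input at this output position is [9 3 7 / 11 9 10 / 0 0 0]. Elementwise product with the kernel and sum: 7·1 + 11·3 + 9·1 + 0·1.

49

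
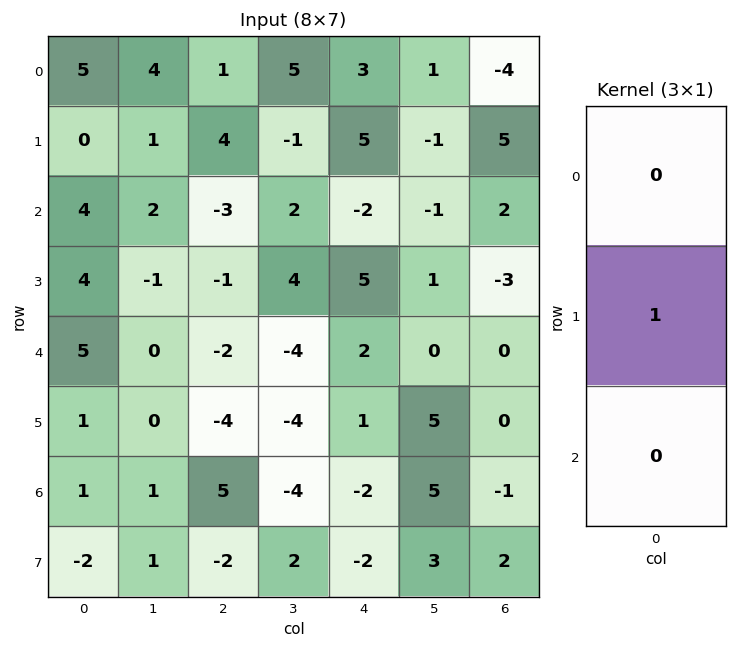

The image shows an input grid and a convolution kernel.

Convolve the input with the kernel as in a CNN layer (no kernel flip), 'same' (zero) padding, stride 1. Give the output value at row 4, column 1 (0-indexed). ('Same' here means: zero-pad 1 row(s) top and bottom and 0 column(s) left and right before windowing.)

The receptive field on the zero-padded input at this output position is [-1 / 0 / 0]. Elementwise product with the kernel and sum: 0·1.

0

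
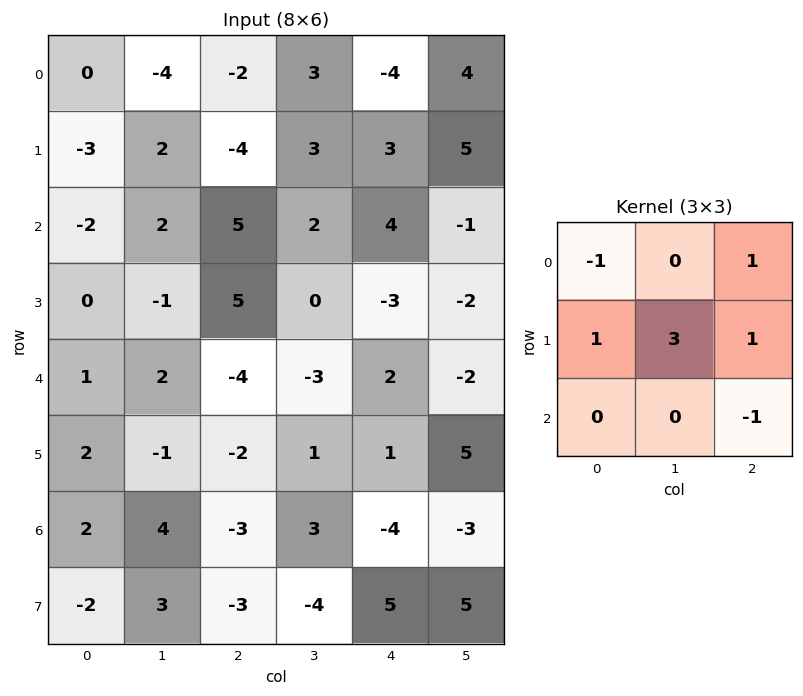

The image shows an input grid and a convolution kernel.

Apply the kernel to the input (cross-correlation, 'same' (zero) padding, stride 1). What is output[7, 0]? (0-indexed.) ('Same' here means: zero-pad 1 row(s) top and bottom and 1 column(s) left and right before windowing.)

The receptive field on the zero-padded input at this output position is [0 2 4 / 0 -2 3 / 0 0 0]. Elementwise product with the kernel and sum: 0·-1 + 4·1 + 0·1 + -2·3 + 3·1 + 0·-1.

1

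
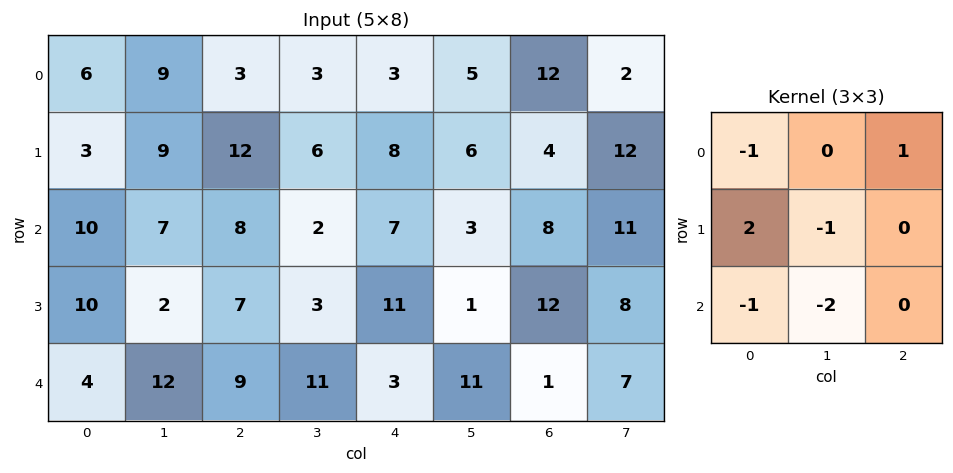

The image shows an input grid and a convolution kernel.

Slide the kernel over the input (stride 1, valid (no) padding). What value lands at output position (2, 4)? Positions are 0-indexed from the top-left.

The receptive field on the input at this output position is [7 3 8 / 11 1 12 / 3 11 1]. Elementwise product with the kernel and sum: 7·-1 + 8·1 + 11·2 + 1·-1 + 3·-1 + 11·-2.

-3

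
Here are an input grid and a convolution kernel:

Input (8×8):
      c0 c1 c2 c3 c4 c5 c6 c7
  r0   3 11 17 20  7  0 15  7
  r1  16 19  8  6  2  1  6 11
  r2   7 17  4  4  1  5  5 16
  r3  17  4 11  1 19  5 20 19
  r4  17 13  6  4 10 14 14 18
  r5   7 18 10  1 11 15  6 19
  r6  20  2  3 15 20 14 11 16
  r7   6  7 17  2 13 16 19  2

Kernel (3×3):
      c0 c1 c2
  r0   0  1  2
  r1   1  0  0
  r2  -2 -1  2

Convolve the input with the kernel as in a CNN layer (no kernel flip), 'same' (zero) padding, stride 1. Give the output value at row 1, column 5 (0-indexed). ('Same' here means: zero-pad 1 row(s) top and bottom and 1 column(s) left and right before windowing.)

35

The receptive field on the zero-padded input at this output position is [7 0 15 / 2 1 6 / 1 5 5]. Elementwise product with the kernel and sum: 0·1 + 15·2 + 2·1 + 1·-2 + 5·-1 + 5·2.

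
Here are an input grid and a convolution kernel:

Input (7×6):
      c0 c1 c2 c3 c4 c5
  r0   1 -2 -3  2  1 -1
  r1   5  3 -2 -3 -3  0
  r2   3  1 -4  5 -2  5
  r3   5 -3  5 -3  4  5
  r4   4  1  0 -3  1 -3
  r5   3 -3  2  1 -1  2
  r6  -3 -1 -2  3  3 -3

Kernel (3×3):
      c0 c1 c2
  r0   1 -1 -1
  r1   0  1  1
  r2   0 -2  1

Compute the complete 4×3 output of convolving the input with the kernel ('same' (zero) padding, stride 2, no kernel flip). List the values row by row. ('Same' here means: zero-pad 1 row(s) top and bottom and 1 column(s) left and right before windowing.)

Output[0,0]: The receptive field on the zero-padded input at this output position is [0 0 0 / 0 1 -2 / 0 5 3]. Elementwise product with the kernel and sum: 0·1 + 0·-1 + 0·-1 + 1·1 + -2·1 + 5·-2 + 3·1.
Output[0,1]: The receptive field on the zero-padded input at this output position is [0 0 0 / -2 -3 2 / 3 -2 -3]. Elementwise product with the kernel and sum: 0·1 + 0·-1 + 0·-1 + -3·1 + 2·1 + -2·-2 + -3·1.

-8 0 6
-17 -4 0
-6 -11 -10
-4 -5 0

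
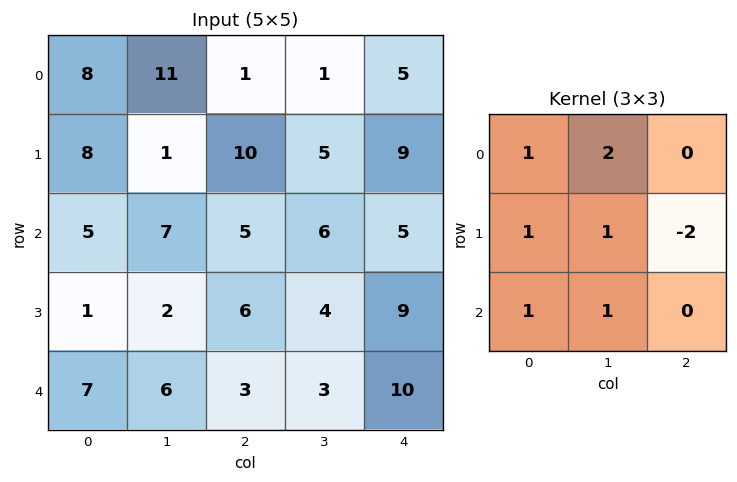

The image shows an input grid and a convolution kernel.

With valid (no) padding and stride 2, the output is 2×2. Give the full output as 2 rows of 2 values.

Output[0,0]: The receptive field on the input at this output position is [8 11 1 / 8 1 10 / 5 7 5]. Elementwise product with the kernel and sum: 8·1 + 11·2 + 8·1 + 1·1 + 10·-2 + 5·1 + 7·1.

31 11
23 15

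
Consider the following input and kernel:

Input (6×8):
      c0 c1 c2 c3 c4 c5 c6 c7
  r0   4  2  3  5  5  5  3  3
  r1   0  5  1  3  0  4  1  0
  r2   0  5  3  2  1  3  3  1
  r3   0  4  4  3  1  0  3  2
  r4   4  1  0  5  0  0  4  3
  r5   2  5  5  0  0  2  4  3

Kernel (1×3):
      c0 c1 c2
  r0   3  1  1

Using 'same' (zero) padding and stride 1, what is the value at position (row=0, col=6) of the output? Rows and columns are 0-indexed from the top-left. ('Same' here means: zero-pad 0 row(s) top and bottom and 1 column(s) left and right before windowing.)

The receptive field on the zero-padded input at this output position is [5 3 3]. Elementwise product with the kernel and sum: 5·3 + 3·1 + 3·1.

21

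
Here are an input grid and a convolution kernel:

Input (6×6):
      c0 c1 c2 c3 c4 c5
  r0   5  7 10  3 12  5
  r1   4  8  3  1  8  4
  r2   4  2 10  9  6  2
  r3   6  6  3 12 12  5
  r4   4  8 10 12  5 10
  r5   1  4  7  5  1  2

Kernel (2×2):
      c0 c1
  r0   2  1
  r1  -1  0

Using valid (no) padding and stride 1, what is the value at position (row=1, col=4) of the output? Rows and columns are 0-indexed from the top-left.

The receptive field on the input at this output position is [8 4 / 6 2]. Elementwise product with the kernel and sum: 8·2 + 4·1 + 6·-1.

14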